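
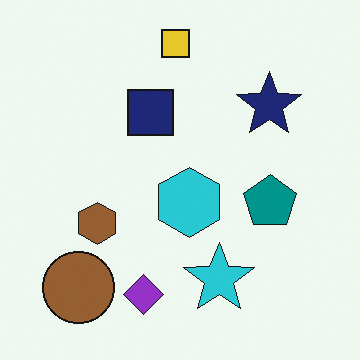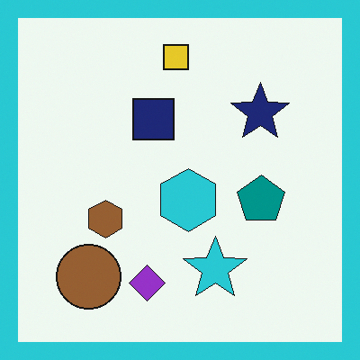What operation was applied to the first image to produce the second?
This is the original image framed with a cyan border.

A solid cyan frame runs around the edge of the second image, with the content slightly shrunk inside it.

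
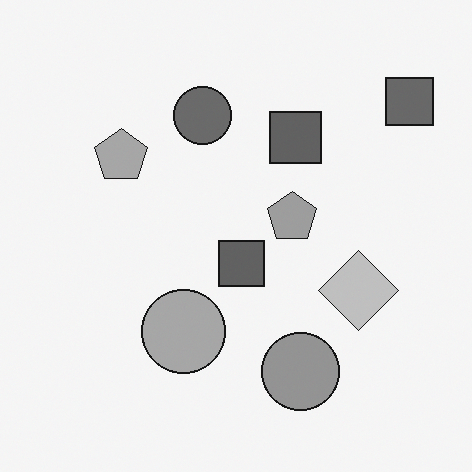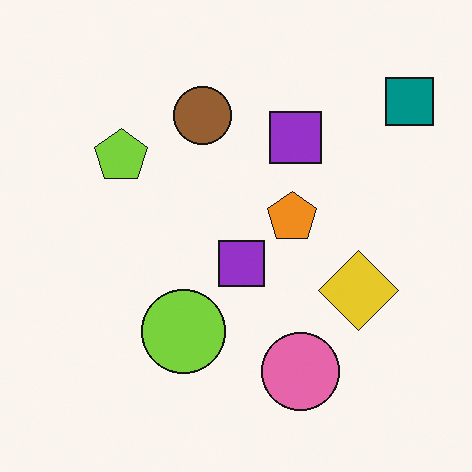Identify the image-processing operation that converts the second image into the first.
The first image is the second converted to grayscale.

All color is removed — every shape is now a shade of grey.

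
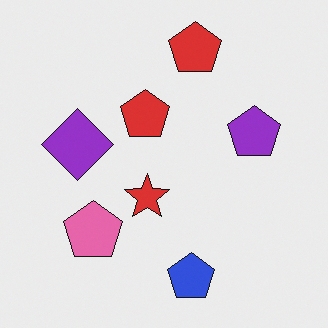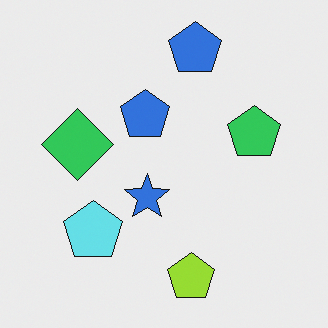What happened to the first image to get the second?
It was hue-shifted through roughly half the color wheel.

Every shape's color has rotated by the same amount around the hue wheel — a uniform hue shift.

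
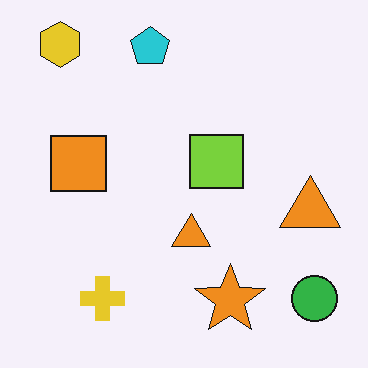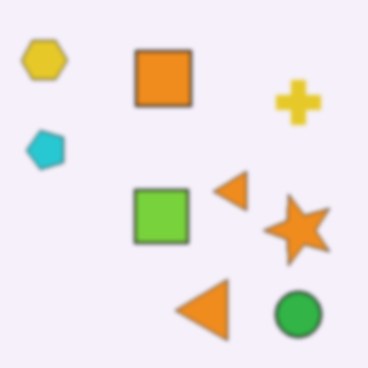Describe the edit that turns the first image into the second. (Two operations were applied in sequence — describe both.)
This is the original image transposed (reflected across the top-left ↔ bottom-right diagonal), then slightly softened.

Shapes have swapped their row and column positions — what was in the top-right is now in the bottom-left — a diagonal reflection. Shape edges and outlines are uniformly softened across the whole image.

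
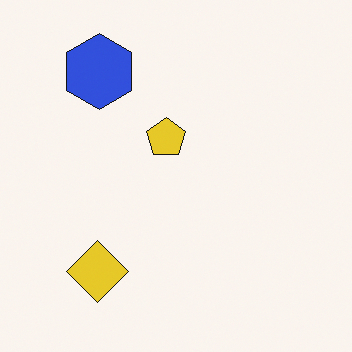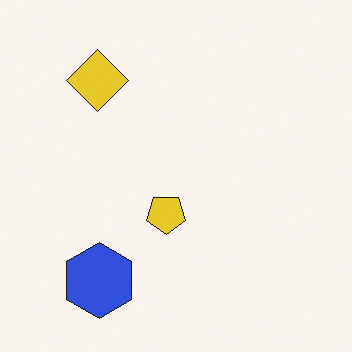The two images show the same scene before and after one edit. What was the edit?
The second image is the first flipped vertically (top ↔ bottom).

The blue hexagon is in the top-left of the first image and the bottom-left of the second — shapes on opposite sides of the horizontal midline have swapped in a mirror flip.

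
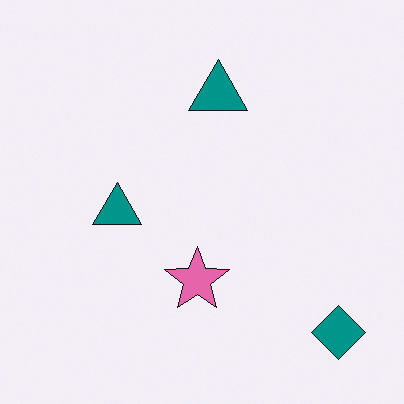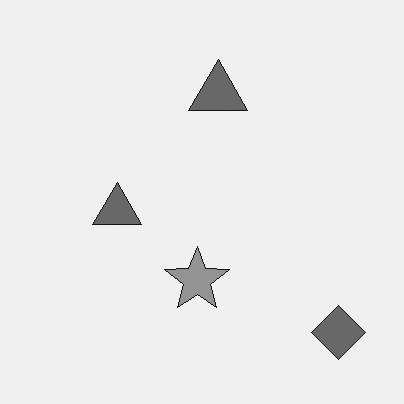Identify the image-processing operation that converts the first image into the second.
It was converted to grayscale.

All color is removed — every shape is now a shade of grey.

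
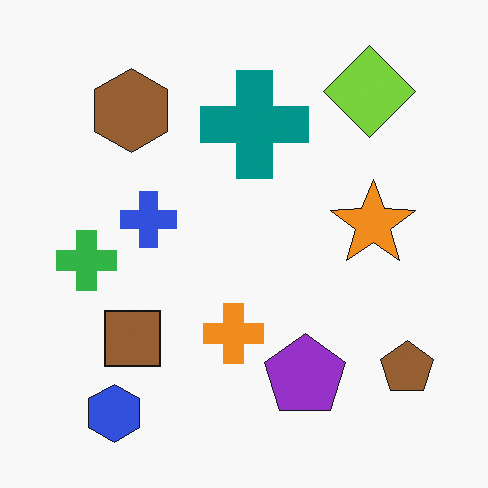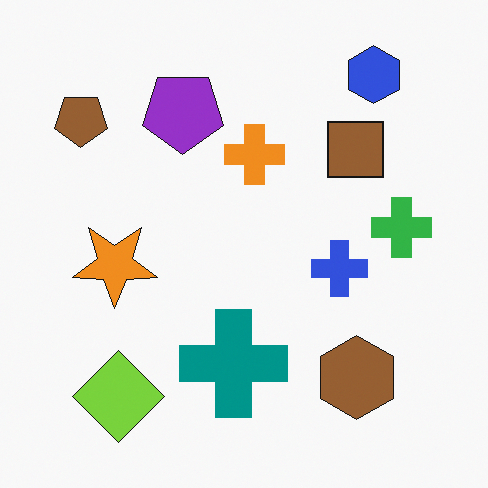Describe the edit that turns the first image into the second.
The image was rotated 180°.

The blue hexagon sits in the bottom-left of the first image and the top-right of the second — consistent with a whole-image 180° rotation.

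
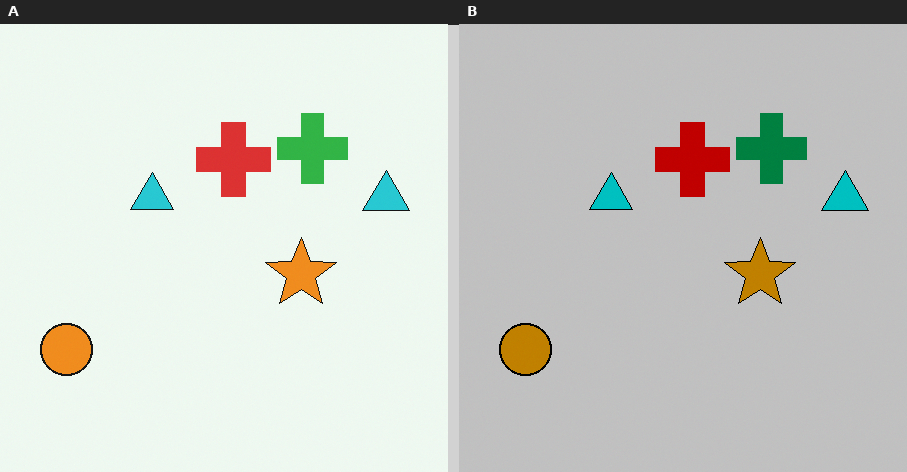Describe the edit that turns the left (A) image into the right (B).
Aggressively posterized.

Each flat color has snapped to a coarser quantized level — most visibly, the near-white background has dropped to a flat grey.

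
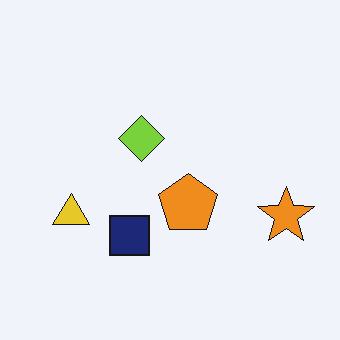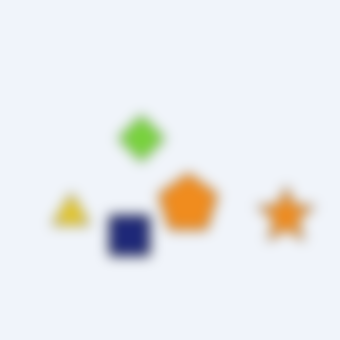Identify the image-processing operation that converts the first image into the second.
The second image is the first strongly gaussian-blurred.

Shape edges and outlines are uniformly softened across the whole image.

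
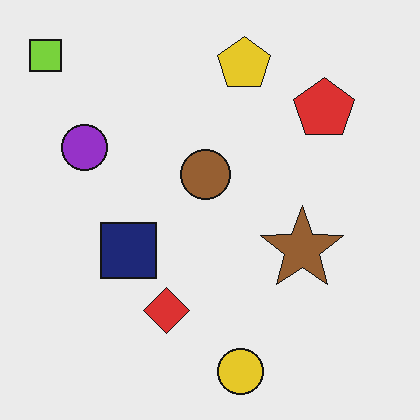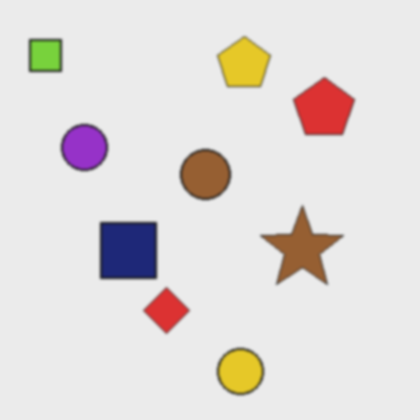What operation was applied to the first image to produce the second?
This is the original image given a subtle gaussian blur.

Shape edges and outlines are uniformly softened across the whole image.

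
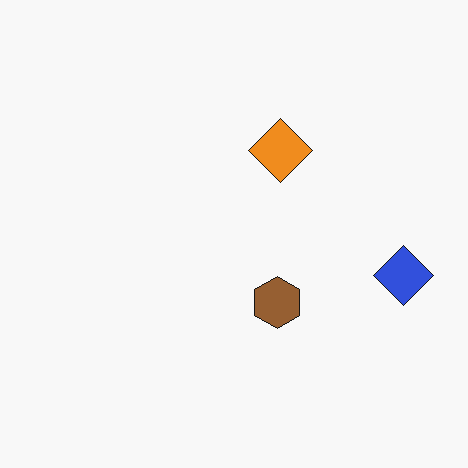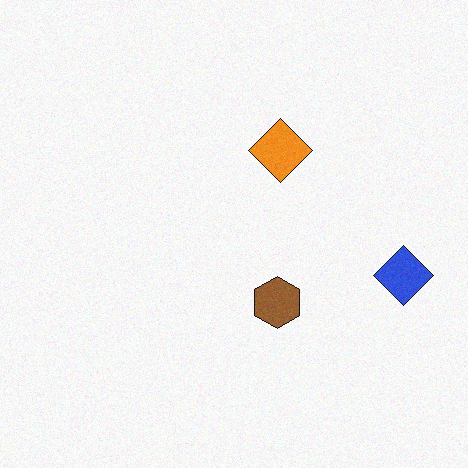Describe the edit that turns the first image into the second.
This is the original image degraded with a light layer of grain.

Random speckle covers the whole image, including the flat background.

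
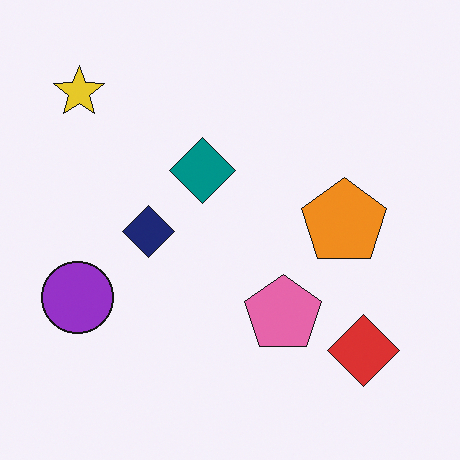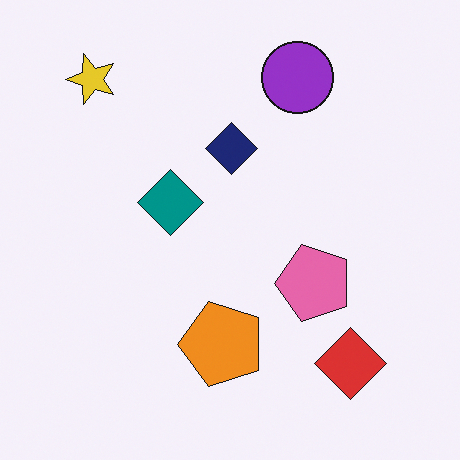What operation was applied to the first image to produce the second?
The second image is the first transposed (reflected across the top-left ↔ bottom-right diagonal).

Shapes have swapped their row and column positions — what was in the top-right is now in the bottom-left — a diagonal reflection.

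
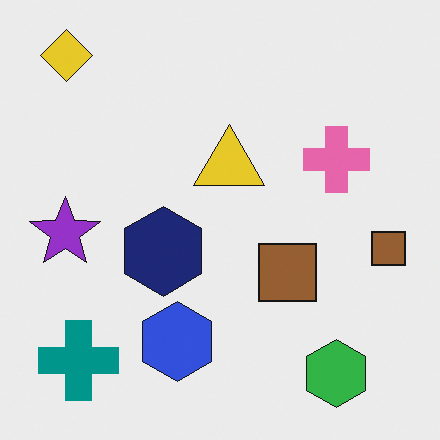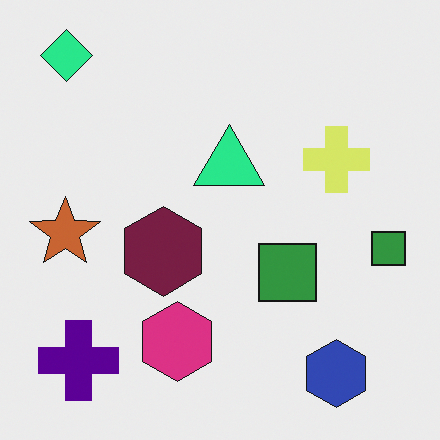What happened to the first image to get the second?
The image was hue-shifted through roughly a third of the color wheel.

Every shape's color has rotated by the same amount around the hue wheel — a uniform hue shift.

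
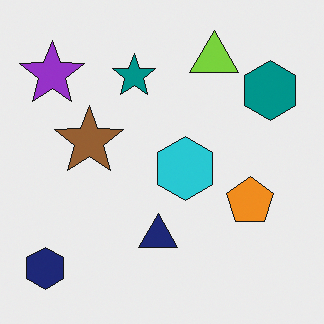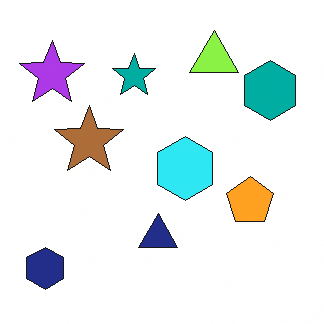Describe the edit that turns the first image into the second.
The second image is the first brightened a little.

Every pixel — background and shapes alike — is uniformly brightened.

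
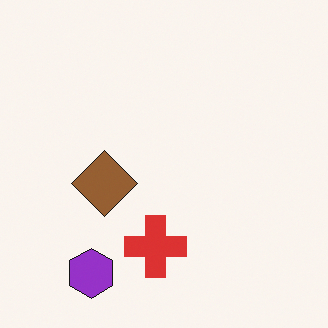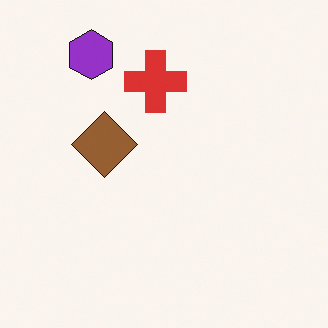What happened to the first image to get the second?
The second image is the first flipped vertically (top ↔ bottom).

The purple hexagon is in the bottom-left of the first image and the top-left of the second — shapes on opposite sides of the horizontal midline have swapped in a mirror flip.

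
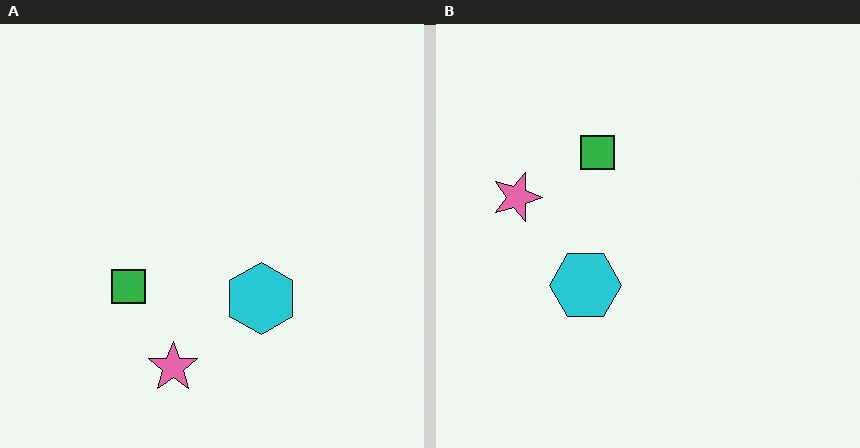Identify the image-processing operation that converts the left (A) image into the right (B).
The image was rotated 90° clockwise.

The pink star sits in the bottom of the left (A) image and the left of the right (B) — consistent with a whole-image 90° clockwise rotation.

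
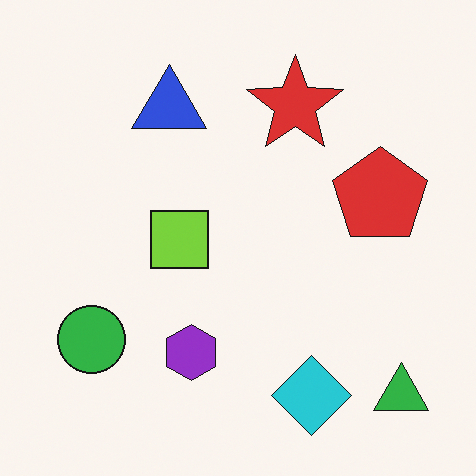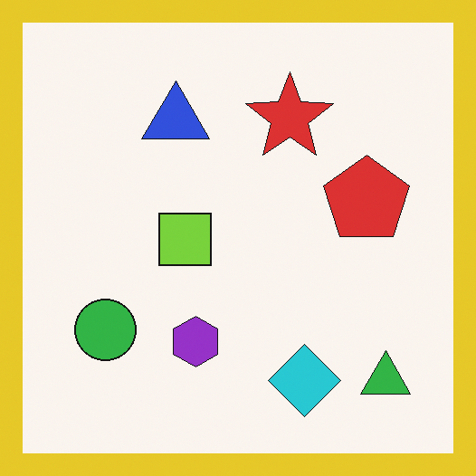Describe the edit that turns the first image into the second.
It was framed with a yellow border.

A solid yellow frame runs around the edge of the second image, with the content slightly shrunk inside it.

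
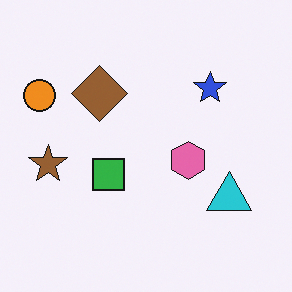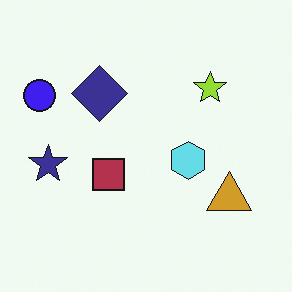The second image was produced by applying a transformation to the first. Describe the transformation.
Hue-shifted by a large amount.

Every shape's color has rotated by the same amount around the hue wheel — a uniform hue shift.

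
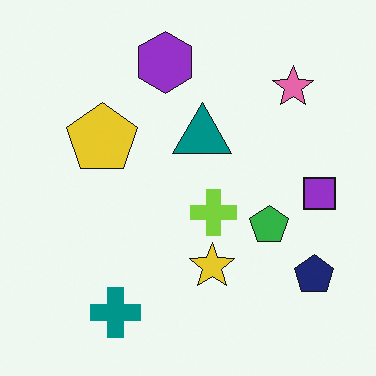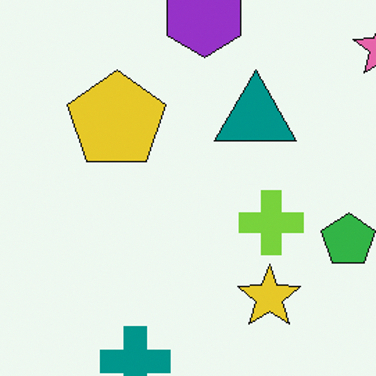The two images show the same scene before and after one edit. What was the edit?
Cropped to a modestly smaller region and rescaled.

The visible shapes are larger and the field of view is narrower; shapes near the original edges may be partly or wholly outside the frame — a crop-and-rescale.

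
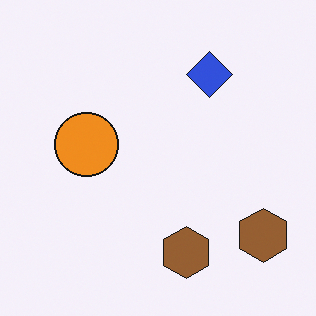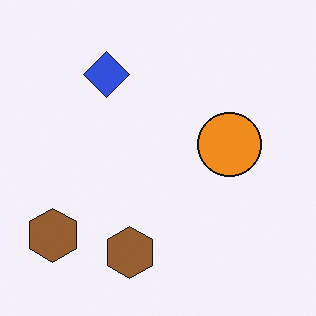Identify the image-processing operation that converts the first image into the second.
The image was flipped horizontally (left ↔ right).

The orange circle is in the left of the first image and the right of the second — shapes on opposite sides of the vertical midline have swapped in a mirror flip.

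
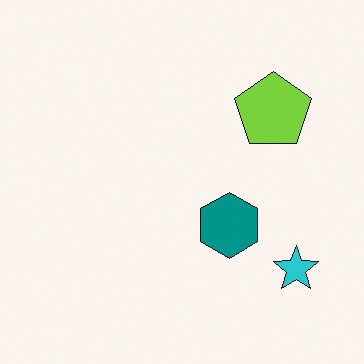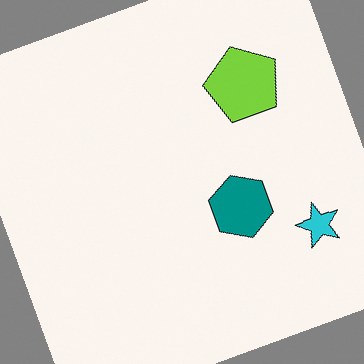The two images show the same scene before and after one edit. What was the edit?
The image was rotated counter-clockwise by a clearly visible amount.

Every shape is tilted by the same angle and the image corners show triangular fill wedges — a whole-image rotation by a non-right angle.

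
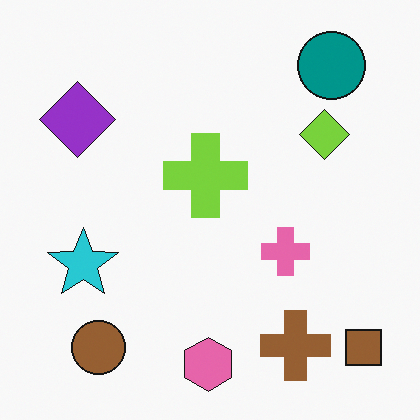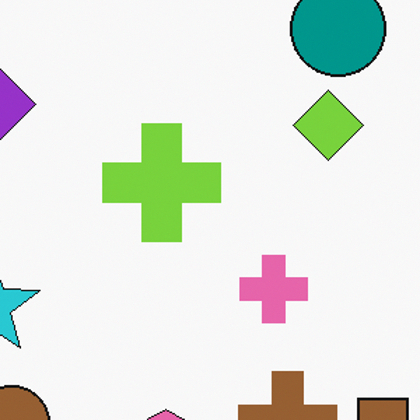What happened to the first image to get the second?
Cropped slightly and scaled back up.

The visible shapes are larger and the field of view is narrower; shapes near the original edges may be partly or wholly outside the frame — a crop-and-rescale.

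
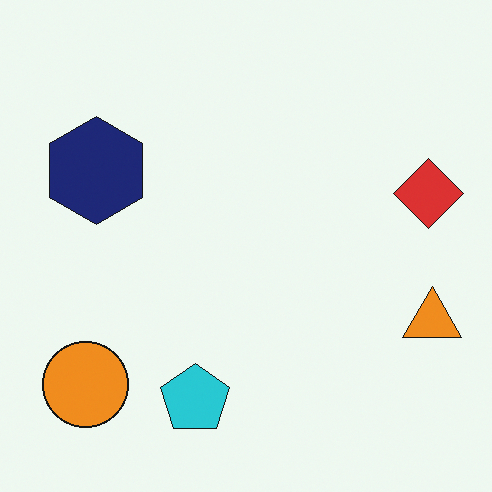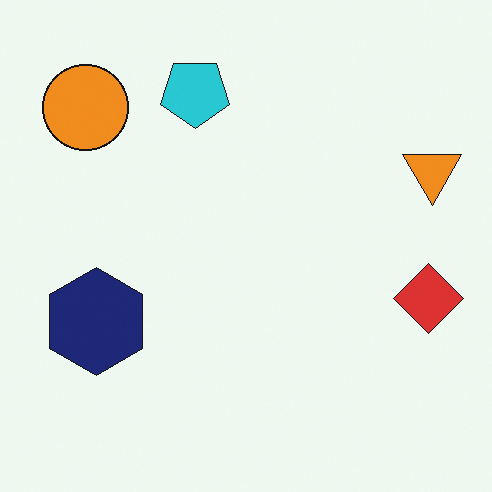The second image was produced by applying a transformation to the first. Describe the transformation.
The second image is the first flipped vertically (top ↔ bottom).

The cyan pentagon is in the bottom of the first image and the top of the second — shapes on opposite sides of the horizontal midline have swapped in a mirror flip.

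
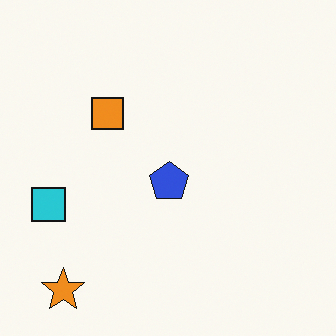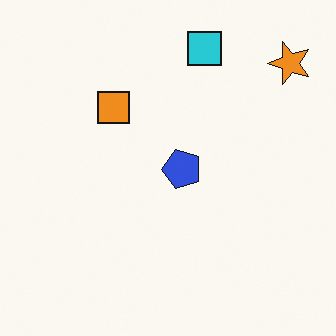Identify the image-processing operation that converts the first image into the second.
The transformation is: transposed (reflected across the top-left ↔ bottom-right diagonal).

Shapes have swapped their row and column positions — what was in the top-right is now in the bottom-left — a diagonal reflection.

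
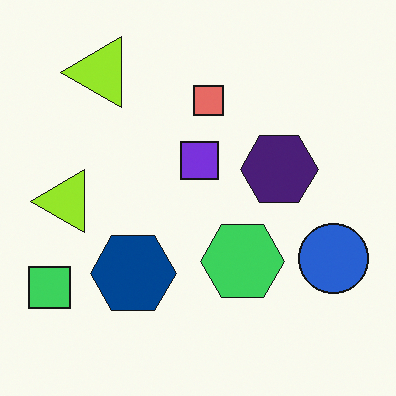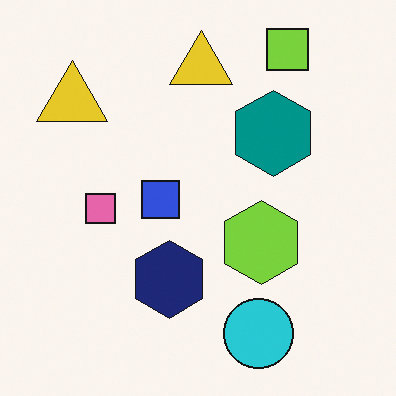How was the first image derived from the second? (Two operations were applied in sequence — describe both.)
Hue-shifted slightly, then transposed (reflected across the top-left ↔ bottom-right diagonal).

Every shape's color has rotated by the same amount around the hue wheel — a uniform hue shift. Shapes have swapped their row and column positions — what was in the top-right is now in the bottom-left — a diagonal reflection.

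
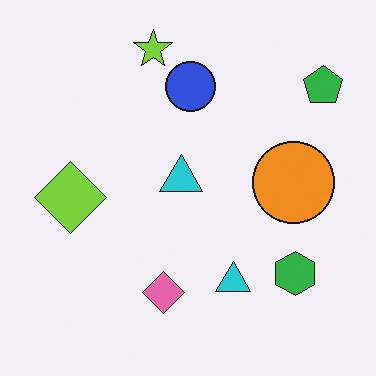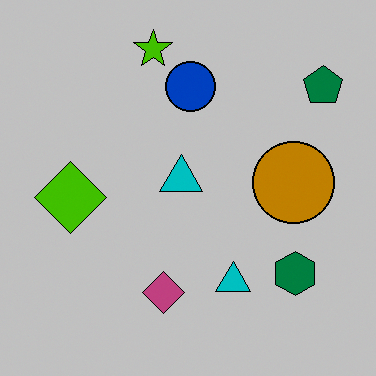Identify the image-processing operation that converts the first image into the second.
The image was heavily posterized to just a handful of flat colors.

Each flat color has snapped to a coarser quantized level — most visibly, the near-white background has dropped to a flat grey.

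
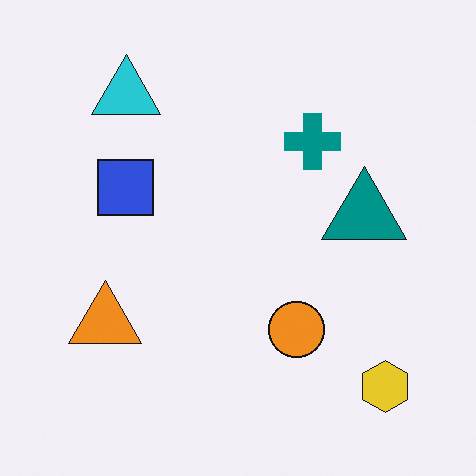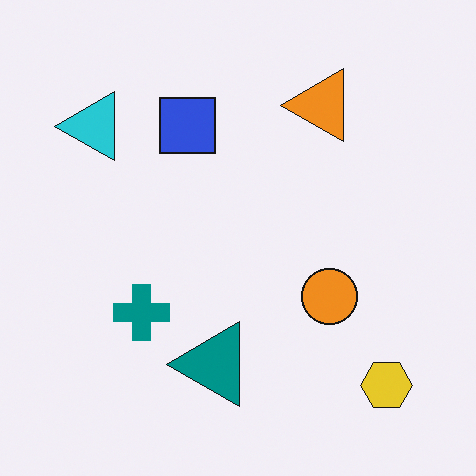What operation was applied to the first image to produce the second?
Transposed (reflected across the top-left ↔ bottom-right diagonal).

Shapes have swapped their row and column positions — what was in the top-right is now in the bottom-left — a diagonal reflection.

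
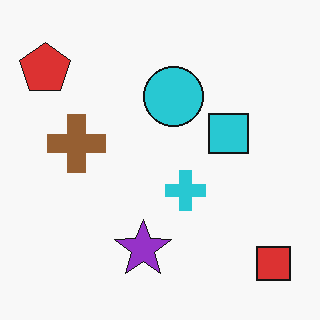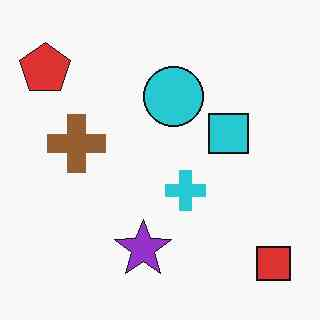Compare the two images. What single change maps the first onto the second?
The transformation is: JPEG-compressed with visible artifacts.

Blocky 8×8 compression artifacts appear around shape edges and the flat background shows ringing — characteristic JPEG degradation.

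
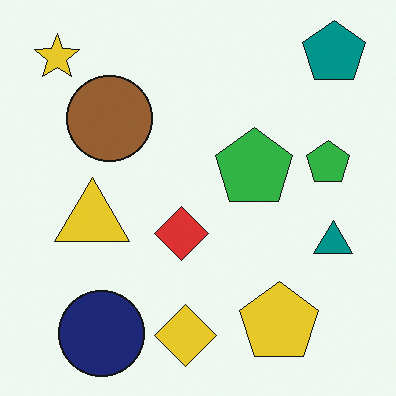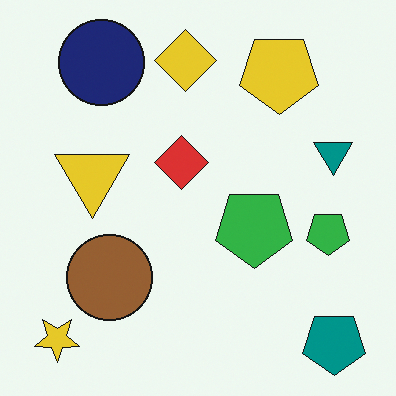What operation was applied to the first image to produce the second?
The second image is the first flipped vertically (top ↔ bottom).

The teal pentagon is in the top-right of the first image and the bottom-right of the second — shapes on opposite sides of the horizontal midline have swapped in a mirror flip.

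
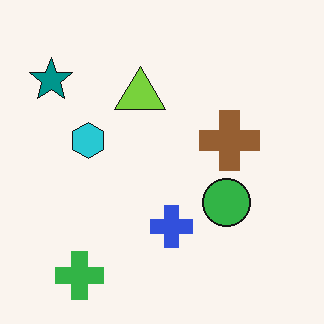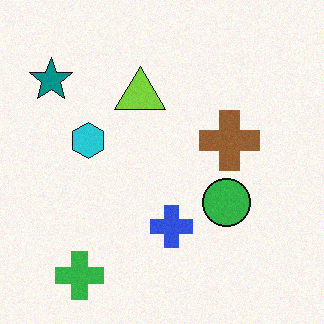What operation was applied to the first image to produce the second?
Degraded with a light layer of grain.

Random speckle covers the whole image, including the flat background.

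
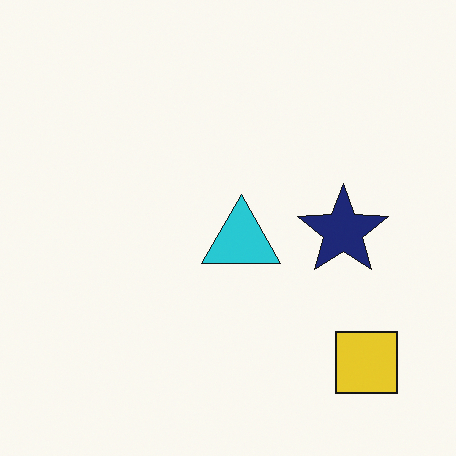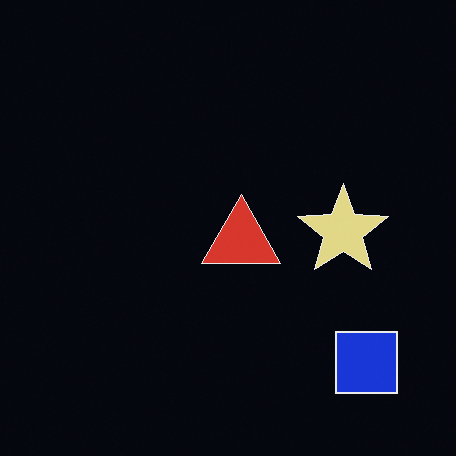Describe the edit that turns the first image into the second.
The transformation is: color-inverted (negative).

The light background has become dark and every shape's color is its complement — a photographic negative.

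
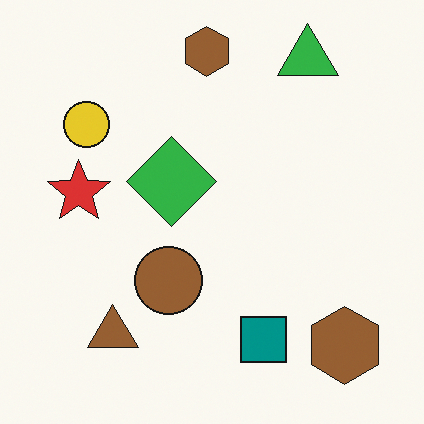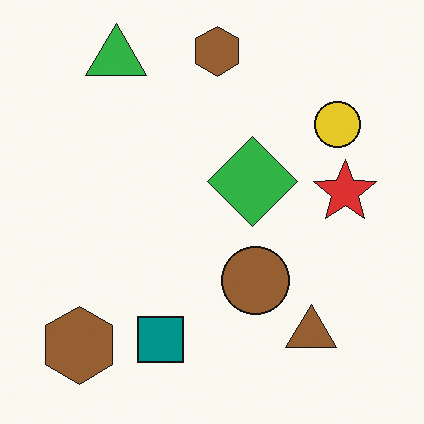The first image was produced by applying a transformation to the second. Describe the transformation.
The image was flipped horizontally (left ↔ right).

The red star is in the right of the second image and the left of the first — shapes on opposite sides of the vertical midline have swapped in a mirror flip.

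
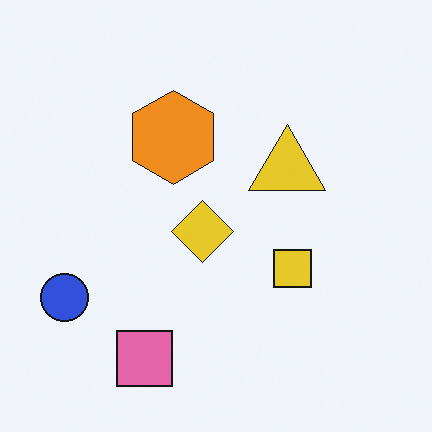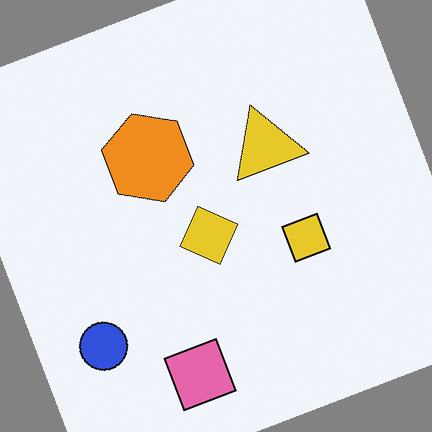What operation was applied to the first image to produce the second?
This is the original image rotated counter-clockwise by a moderate amount.

Every shape is tilted by the same angle and the image corners show triangular fill wedges — a whole-image rotation by a non-right angle.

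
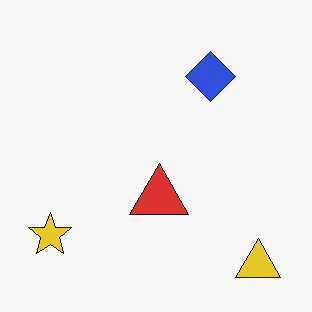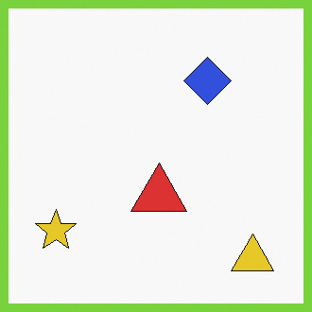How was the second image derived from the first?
The second image is the first framed with a lime border.

A solid lime frame runs around the edge of the second image, with the content slightly shrunk inside it.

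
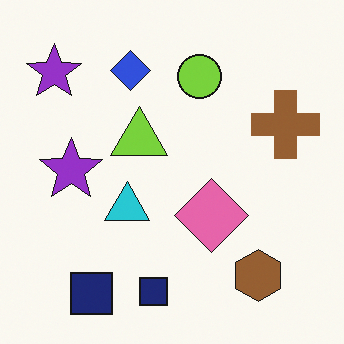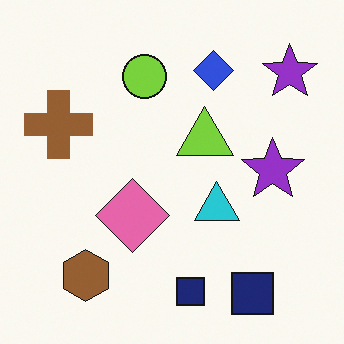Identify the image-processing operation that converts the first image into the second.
It was flipped horizontally (left ↔ right).

The brown cross is in the right of the first image and the left of the second — shapes on opposite sides of the vertical midline have swapped in a mirror flip.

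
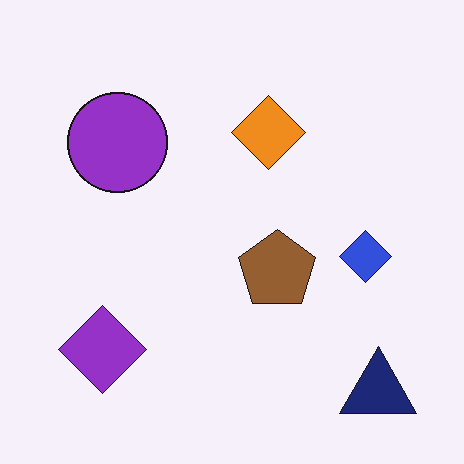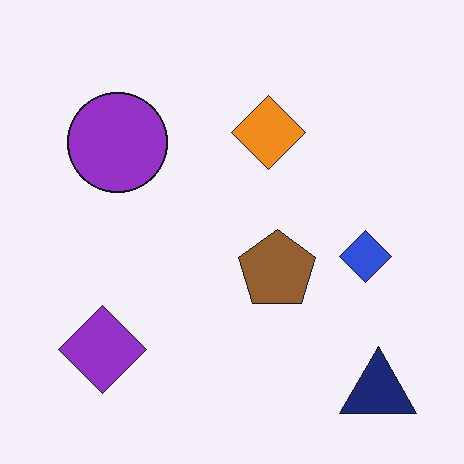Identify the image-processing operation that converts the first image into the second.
It was JPEG-compressed with visible artifacts.

Blocky 8×8 compression artifacts appear around shape edges and the flat background shows ringing — characteristic JPEG degradation.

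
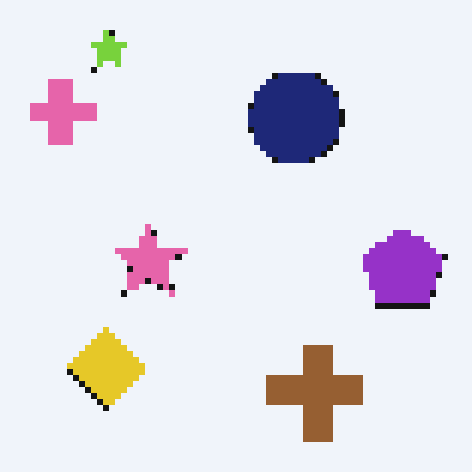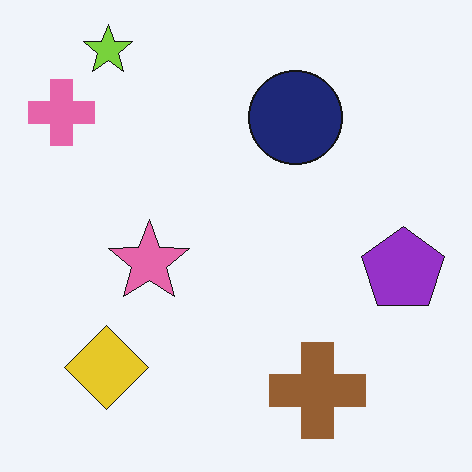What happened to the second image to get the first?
Pixelated into visible square blocks.

Shapes are reduced to large square blocks; fine edges and outlines are lost — a downscale-then-upscale (mosaic) effect.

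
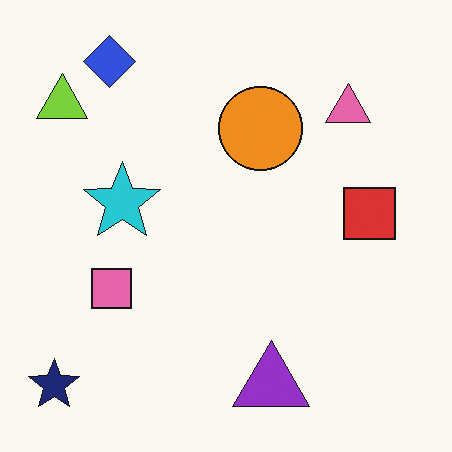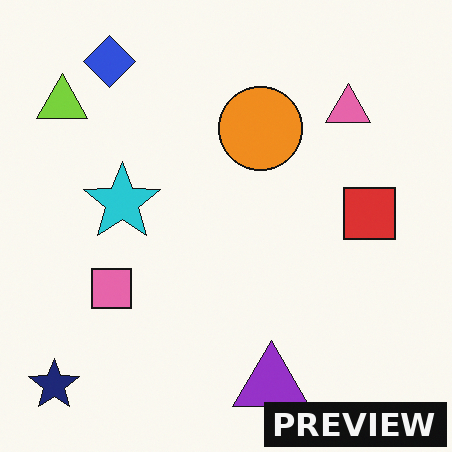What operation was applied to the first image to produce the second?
It was watermarked with the text "PREVIEW" in the lower-right corner.

A dark label reading "PREVIEW" appears in the lower-right corner.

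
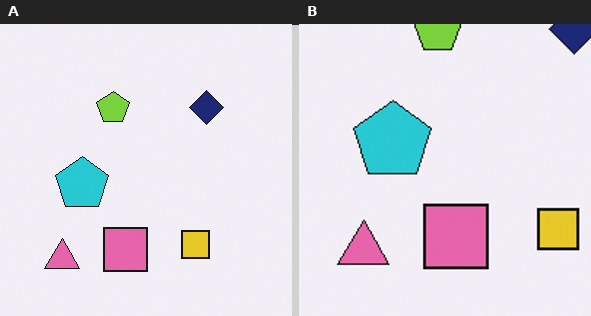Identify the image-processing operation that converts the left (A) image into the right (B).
This is the original image cropped slightly and scaled back up.

The visible shapes are larger and the field of view is narrower; shapes near the original edges may be partly or wholly outside the frame — a crop-and-rescale.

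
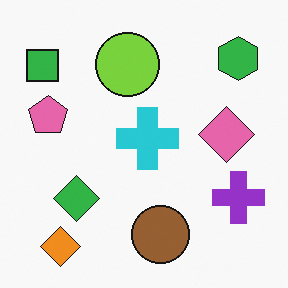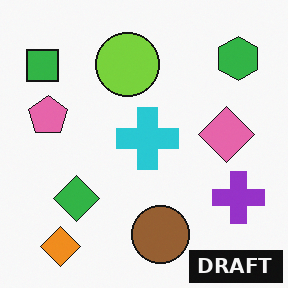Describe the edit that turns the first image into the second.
Watermarked with the text "DRAFT" in the lower-right corner.

A dark label reading "DRAFT" appears in the lower-right corner.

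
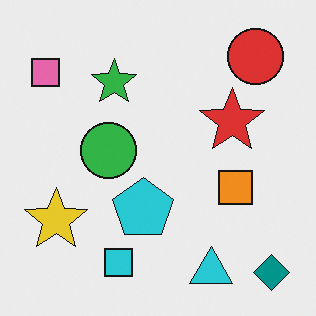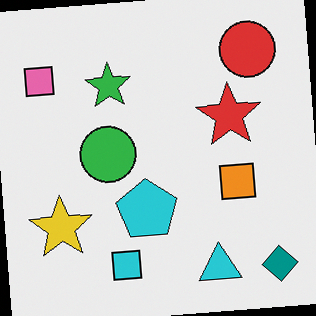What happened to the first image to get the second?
This is the original image rotated counter-clockwise by a few degrees.

Every shape is tilted by the same angle and the image corners show triangular fill wedges — a whole-image rotation by a non-right angle.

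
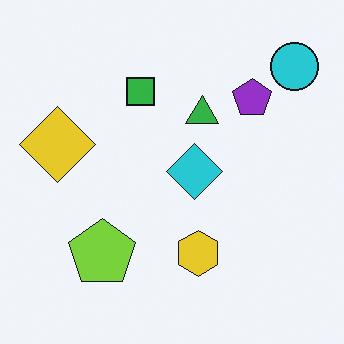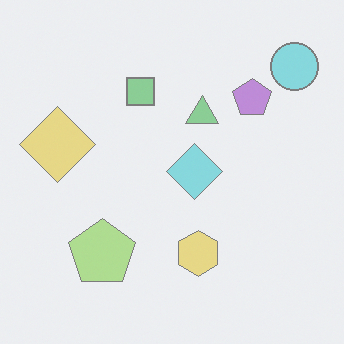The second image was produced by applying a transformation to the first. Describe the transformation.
It was washed out (contrast reduced).

Tones are pushed toward mid-grey across the whole image — a global contrast change.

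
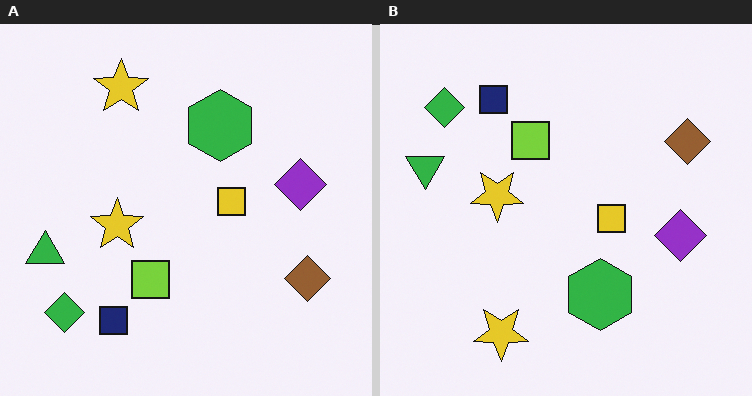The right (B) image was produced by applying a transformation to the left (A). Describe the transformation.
The image was flipped vertically (top ↔ bottom).

The navy square is in the bottom-left of the left (A) image and the top-left of the right (B) — shapes on opposite sides of the horizontal midline have swapped in a mirror flip.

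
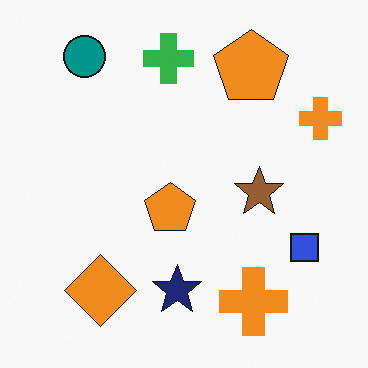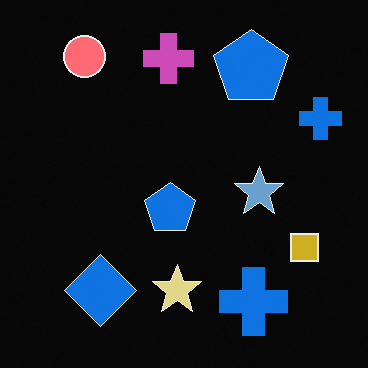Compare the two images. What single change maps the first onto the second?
The image was color-inverted (negative).

The light background has become dark and every shape's color is its complement — a photographic negative.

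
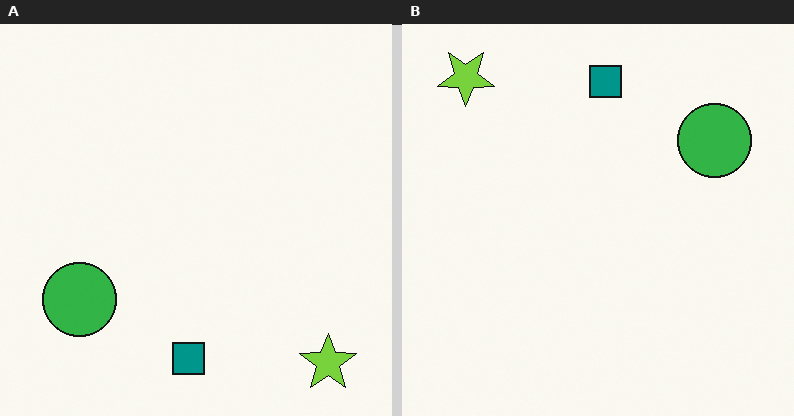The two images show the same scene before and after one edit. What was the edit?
The right (B) image is the left (A) rotated 180°.

The lime star sits in the bottom-right of the left (A) image and the top-left of the right (B) — consistent with a whole-image 180° rotation.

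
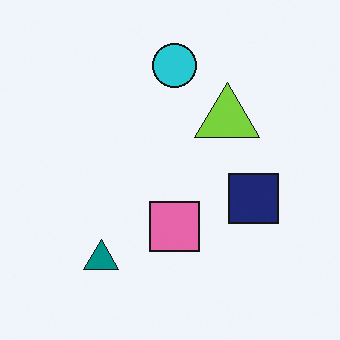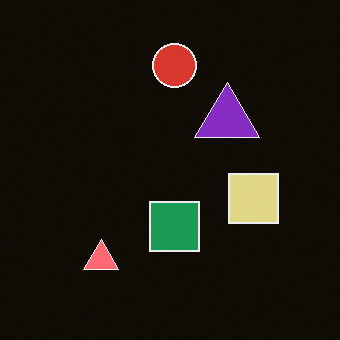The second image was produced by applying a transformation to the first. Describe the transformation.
The transformation is: color-inverted (negative).

The light background has become dark and every shape's color is its complement — a photographic negative.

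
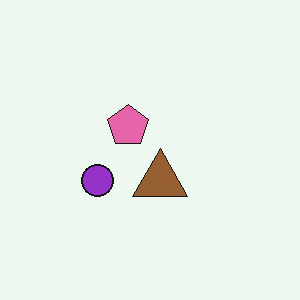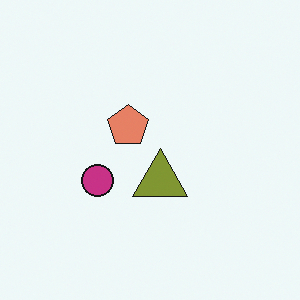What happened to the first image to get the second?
The transformation is: hue-shifted slightly.

Every shape's color has rotated by the same amount around the hue wheel — a uniform hue shift.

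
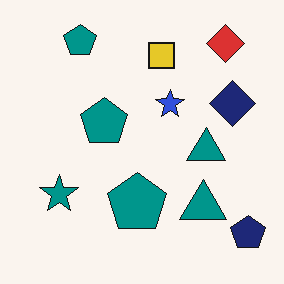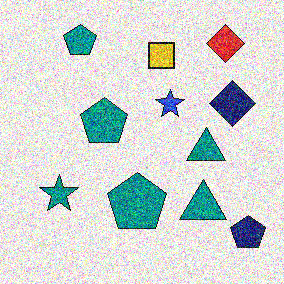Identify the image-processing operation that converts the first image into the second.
Degraded with heavy additive noise.

Random speckle covers the whole image, including the flat background.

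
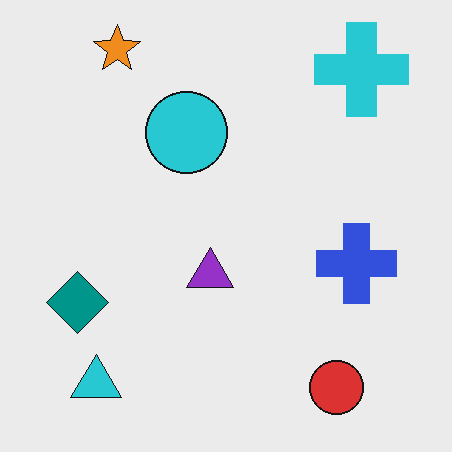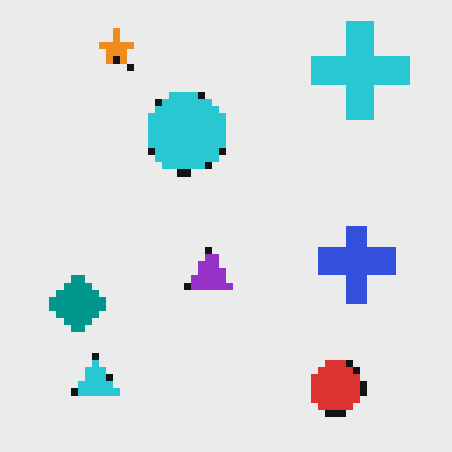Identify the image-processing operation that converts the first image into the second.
It was pixelated into visible square blocks.

Shapes are reduced to large square blocks; fine edges and outlines are lost — a downscale-then-upscale (mosaic) effect.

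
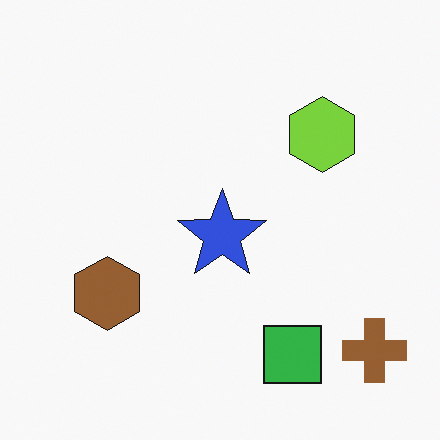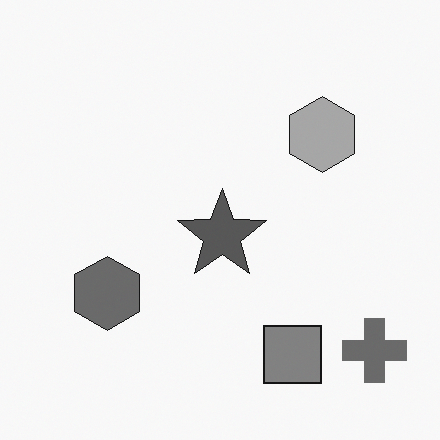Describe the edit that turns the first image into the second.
The second image is the first converted to grayscale.

All color is removed — every shape is now a shade of grey.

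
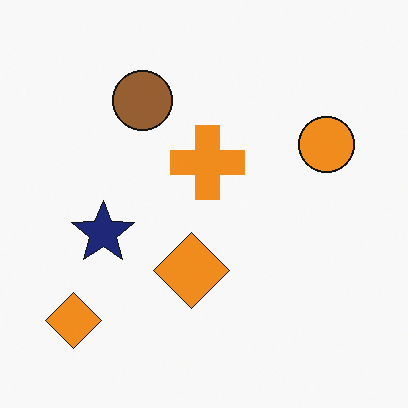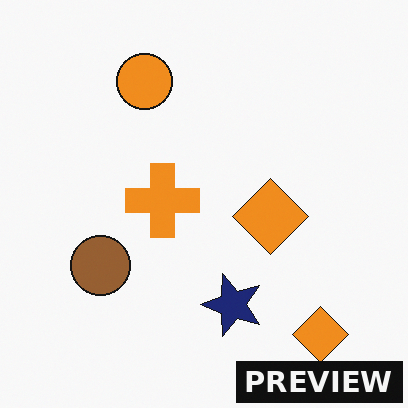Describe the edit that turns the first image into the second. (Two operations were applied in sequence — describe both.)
Rotated 90° counter-clockwise, then watermarked with the text "PREVIEW" in the lower-right corner.

The orange circle sits in the right of the first image and the top of the second — consistent with a whole-image 90° counter-clockwise rotation. A dark label reading "PREVIEW" appears in the lower-right corner.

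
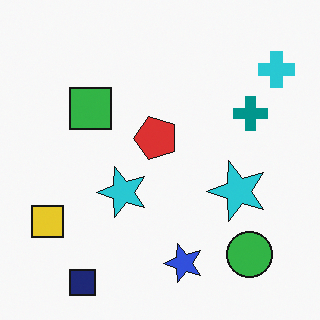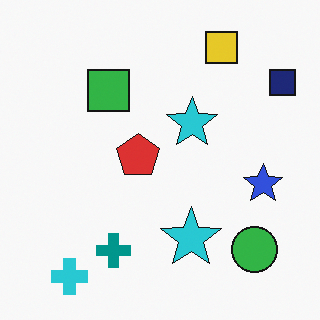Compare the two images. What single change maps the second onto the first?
Transposed (reflected across the top-left ↔ bottom-right diagonal).

Shapes have swapped their row and column positions — what was in the top-right is now in the bottom-left — a diagonal reflection.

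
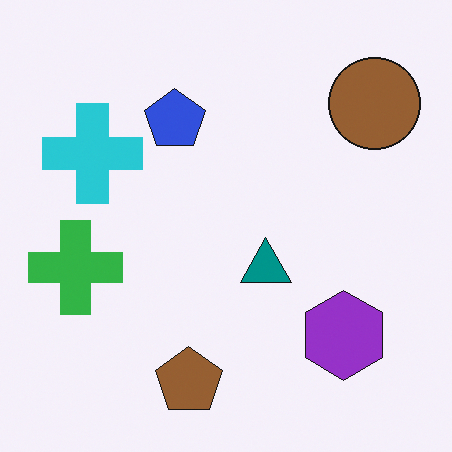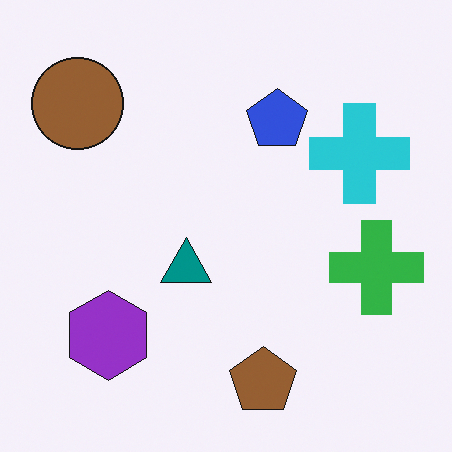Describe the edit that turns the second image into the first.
Flipped horizontally (left ↔ right).

The green cross is in the right of the second image and the left of the first — shapes on opposite sides of the vertical midline have swapped in a mirror flip.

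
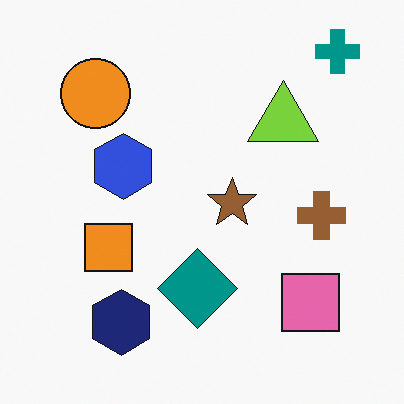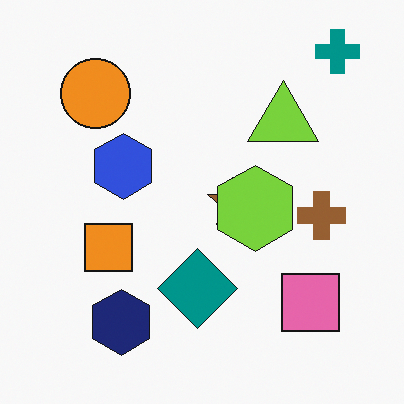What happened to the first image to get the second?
This is the original image overlaid with an additional lime hexagon.

A lime hexagon appears in the second image that is absent from the first.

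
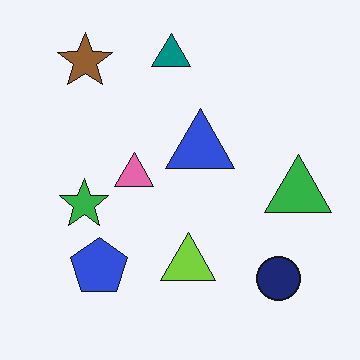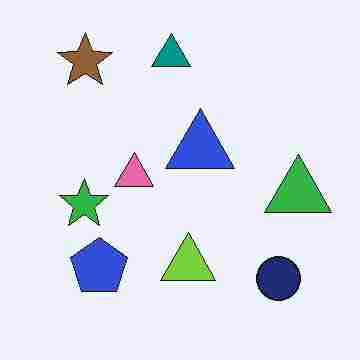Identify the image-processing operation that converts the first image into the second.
It was heavily JPEG-compressed with obvious blocking artifacts.

Blocky 8×8 compression artifacts appear around shape edges and the flat background shows ringing — characteristic JPEG degradation.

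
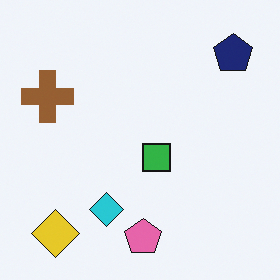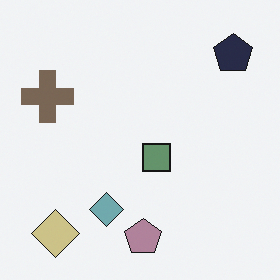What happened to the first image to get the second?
Made much more muted (saturation change).

All colors are more muted and greyish — a global saturation change.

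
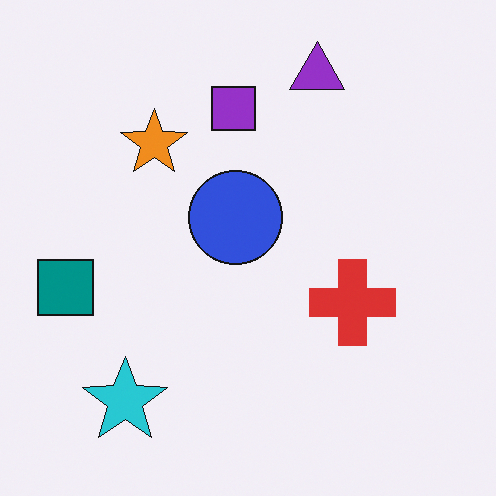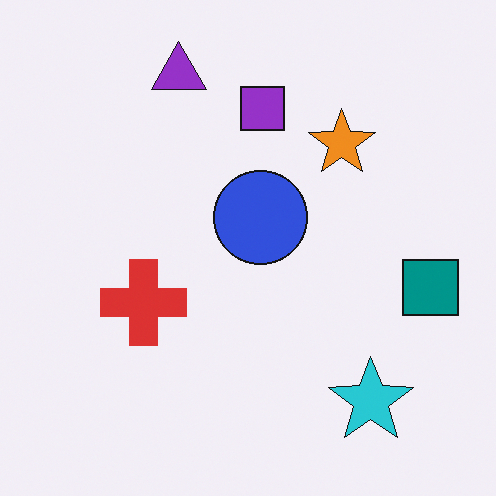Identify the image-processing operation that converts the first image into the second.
The transformation is: flipped horizontally (left ↔ right).

The teal square is in the left of the first image and the right of the second — shapes on opposite sides of the vertical midline have swapped in a mirror flip.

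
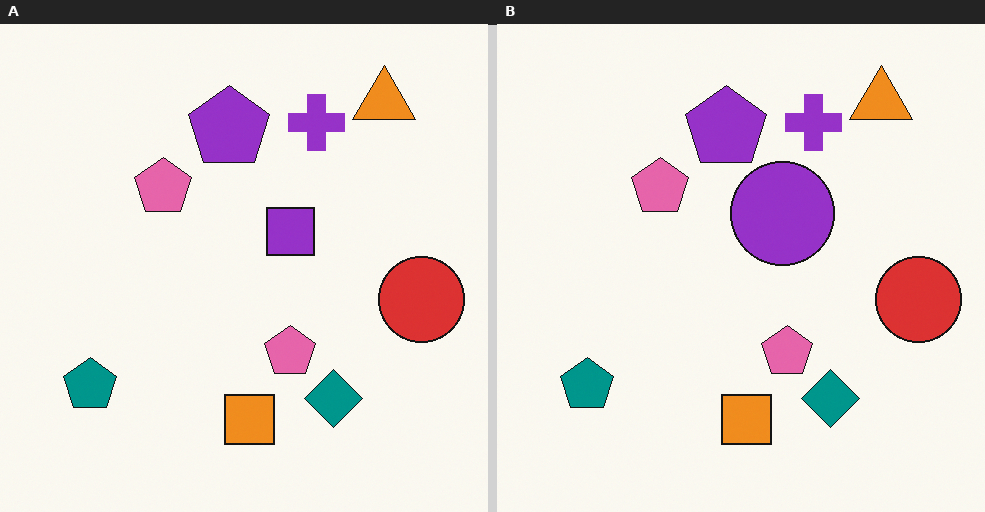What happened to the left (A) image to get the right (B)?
This is the original image overlaid with an additional purple circle.

A purple circle appears in the right (B) image that is absent from the left (A).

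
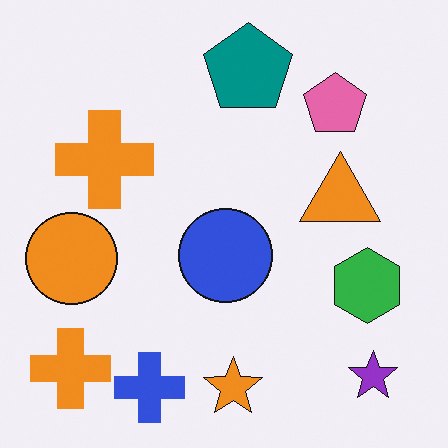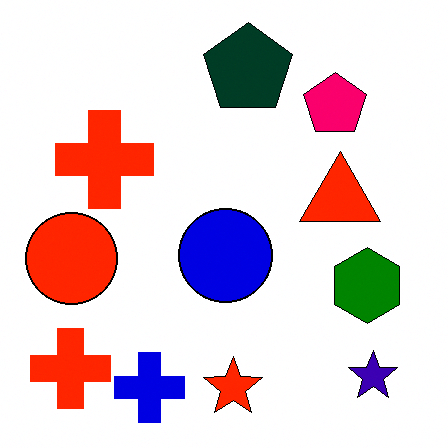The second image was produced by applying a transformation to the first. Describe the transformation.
This is the original image given much higher contrast.

Tones are pushed away from mid-grey across the whole image — a global contrast change.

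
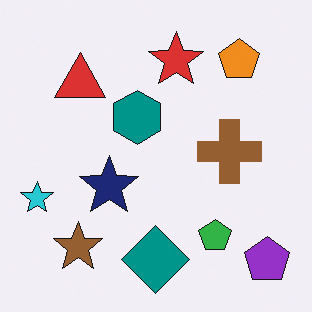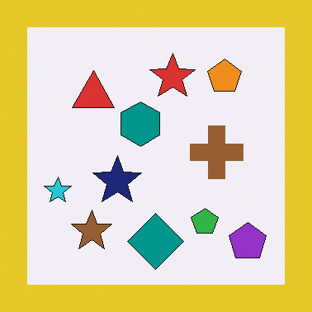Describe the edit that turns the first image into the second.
Framed with a yellow border.

A solid yellow frame runs around the edge of the second image, with the content slightly shrunk inside it.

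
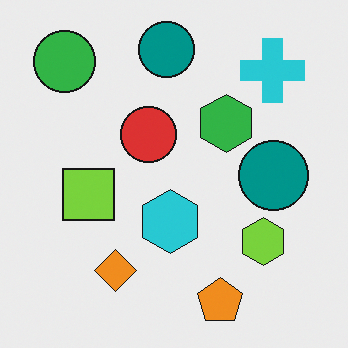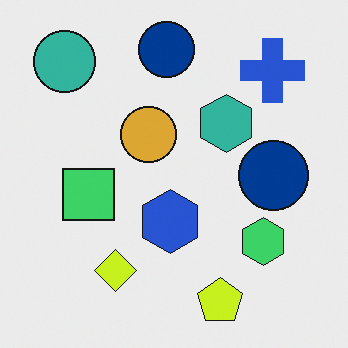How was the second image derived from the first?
This is the original image hue-shifted slightly.

Every shape's color has rotated by the same amount around the hue wheel — a uniform hue shift.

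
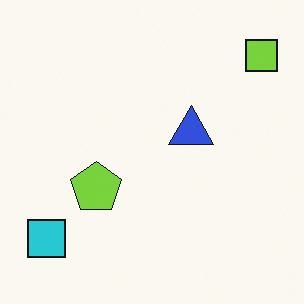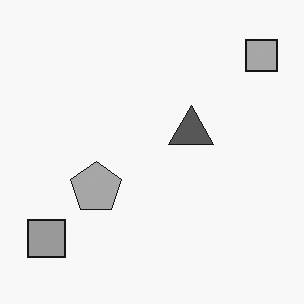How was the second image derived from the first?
It was converted to grayscale.

All color is removed — every shape is now a shade of grey.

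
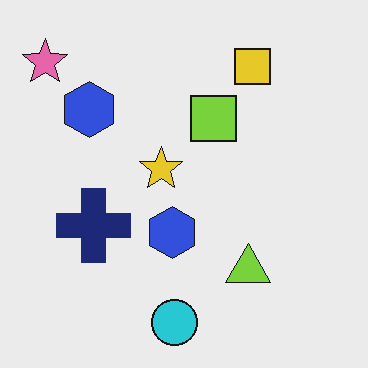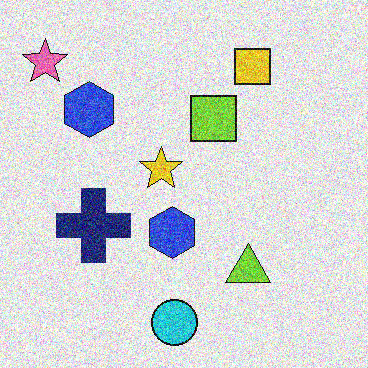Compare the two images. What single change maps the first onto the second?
The image was degraded with heavy additive noise.

Random speckle covers the whole image, including the flat background.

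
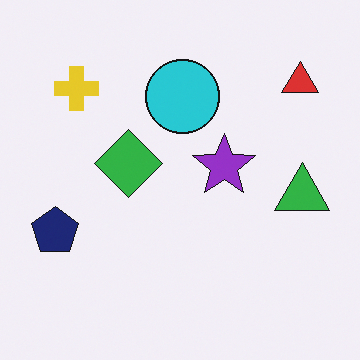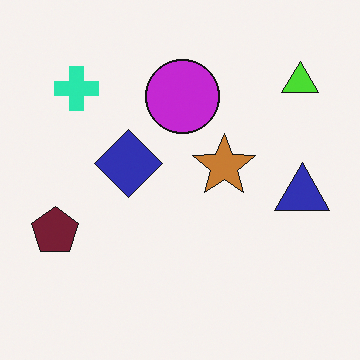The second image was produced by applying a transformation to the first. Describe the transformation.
The transformation is: hue-shifted by a moderate amount.

Every shape's color has rotated by the same amount around the hue wheel — a uniform hue shift.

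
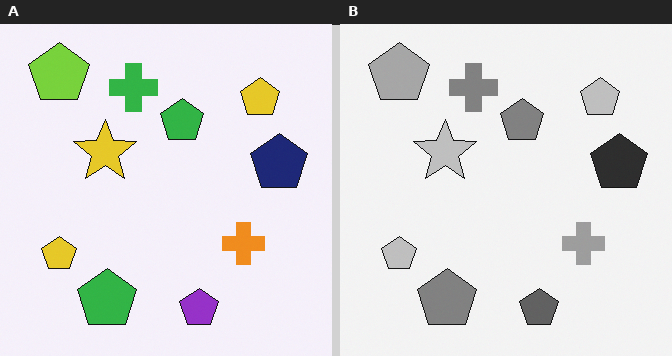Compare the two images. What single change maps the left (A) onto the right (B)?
Converted to grayscale.

All color is removed — every shape is now a shade of grey.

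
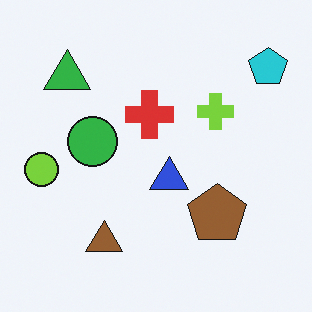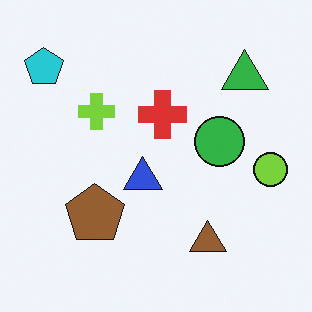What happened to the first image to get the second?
The second image is the first flipped horizontally (left ↔ right).

The lime circle is in the left of the first image and the right of the second — shapes on opposite sides of the vertical midline have swapped in a mirror flip.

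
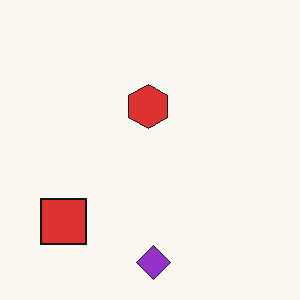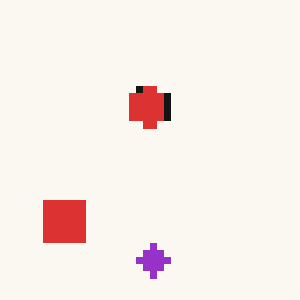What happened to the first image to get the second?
The second image is the first moderately pixelated.

Shapes are reduced to large square blocks; fine edges and outlines are lost — a downscale-then-upscale (mosaic) effect.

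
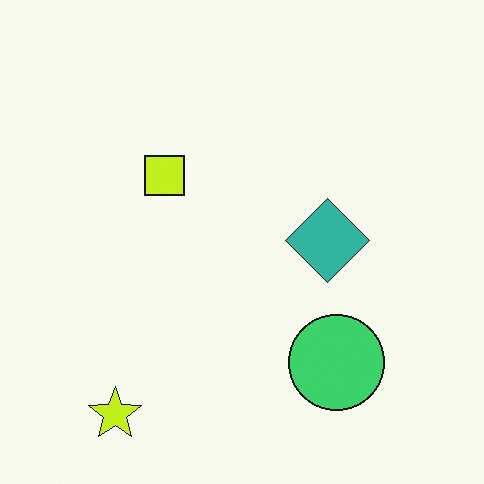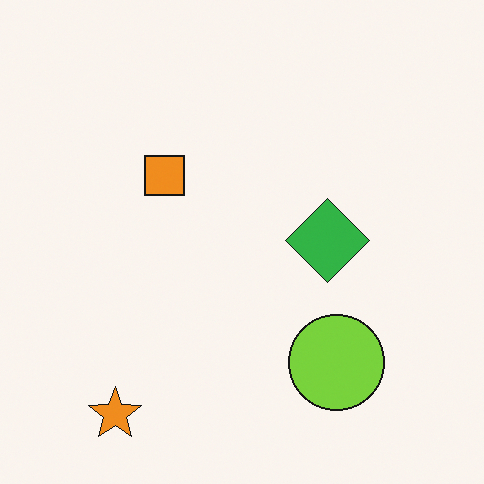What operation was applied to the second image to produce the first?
The image was hue-shifted by a small amount.

Every shape's color has rotated by the same amount around the hue wheel — a uniform hue shift.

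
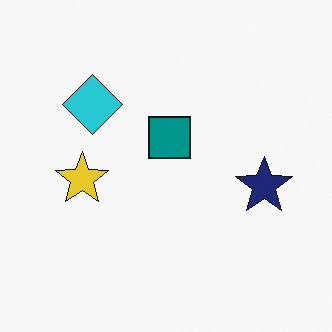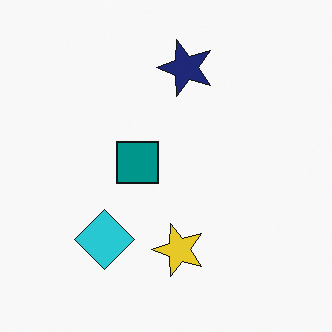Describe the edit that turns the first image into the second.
It was rotated 90° counter-clockwise.

The navy star sits in the right of the first image and the top of the second — consistent with a whole-image 90° counter-clockwise rotation.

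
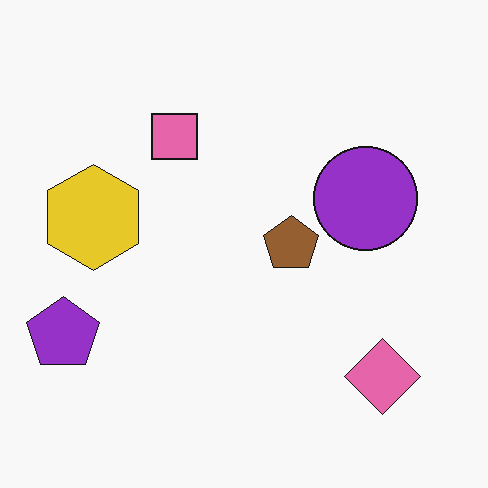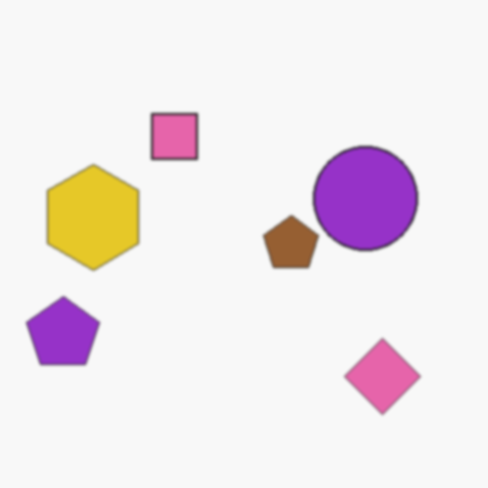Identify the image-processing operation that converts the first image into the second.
This is the original image slightly softened.

Shape edges and outlines are uniformly softened across the whole image.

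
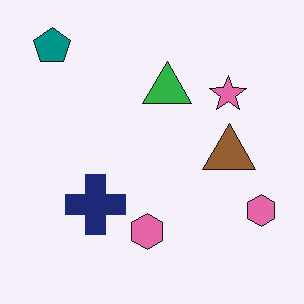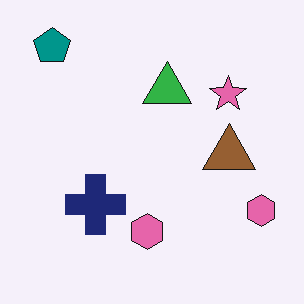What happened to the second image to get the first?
The first image is the second given moderate JPEG compression.

Blocky 8×8 compression artifacts appear around shape edges and the flat background shows ringing — characteristic JPEG degradation.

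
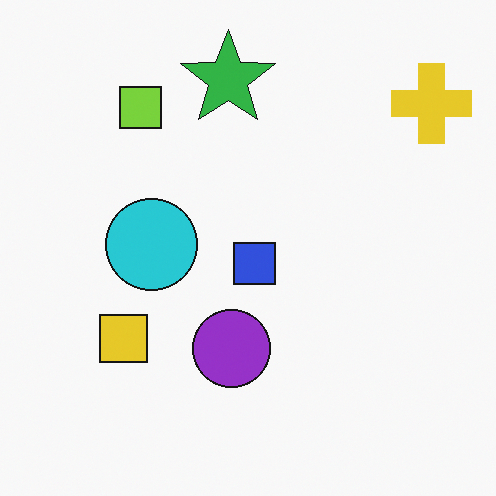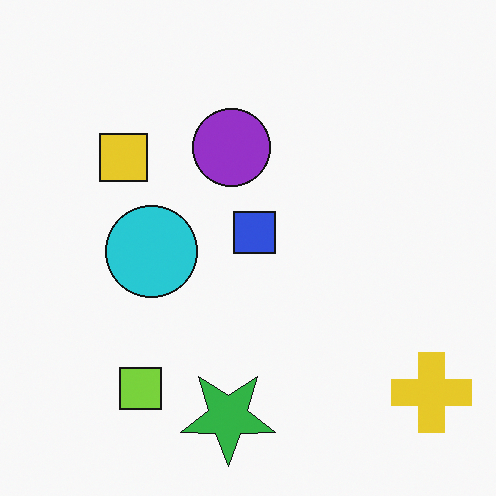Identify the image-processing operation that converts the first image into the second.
The second image is the first flipped vertically (top ↔ bottom).

The green star is in the top of the first image and the bottom of the second — shapes on opposite sides of the horizontal midline have swapped in a mirror flip.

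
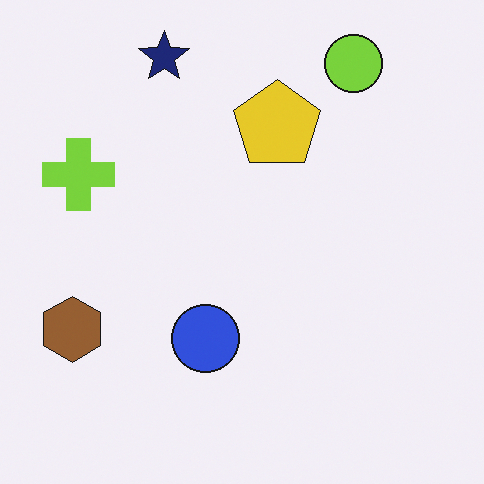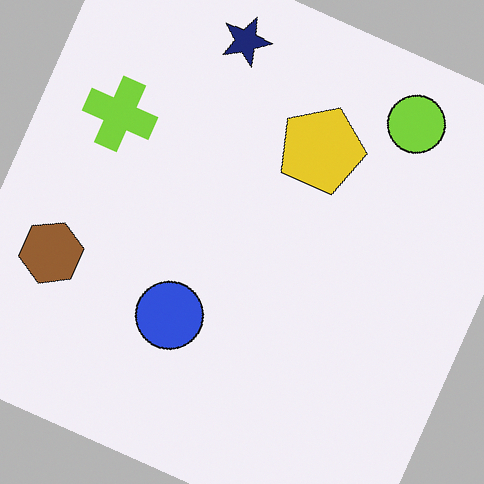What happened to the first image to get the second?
This is the original image rotated clockwise by a clearly visible amount.

Every shape is tilted by the same angle and the image corners show triangular fill wedges — a whole-image rotation by a non-right angle.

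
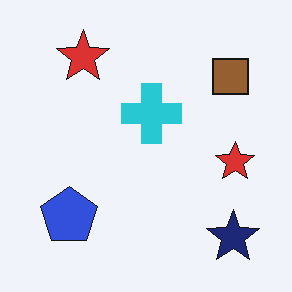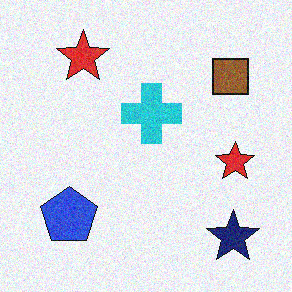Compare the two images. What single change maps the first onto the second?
This is the original image degraded with visible gaussian noise.

Random speckle covers the whole image, including the flat background.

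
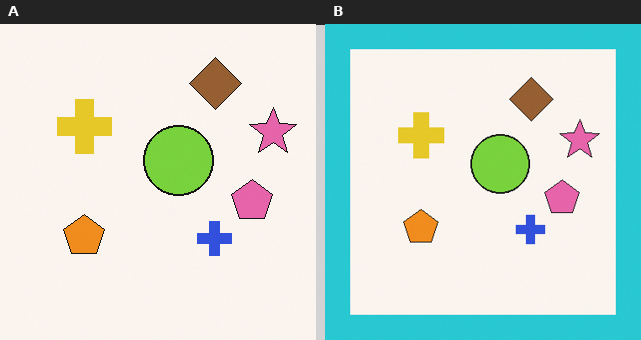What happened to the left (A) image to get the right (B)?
It was framed with a cyan border.

A solid cyan frame runs around the edge of the right (B) image, with the content slightly shrunk inside it.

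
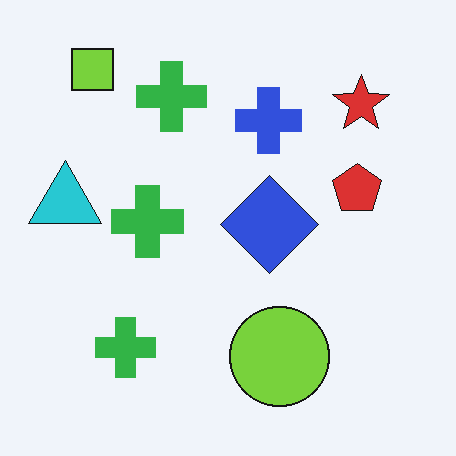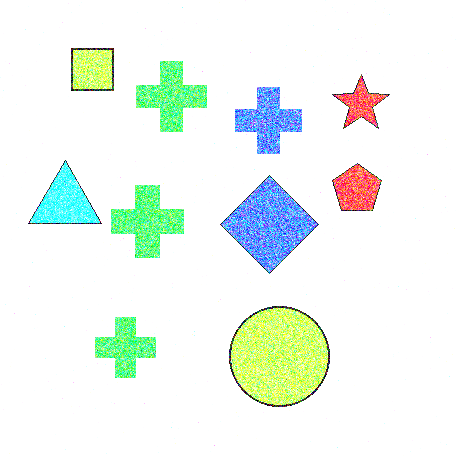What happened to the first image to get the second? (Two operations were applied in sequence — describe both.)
It was degraded with strong gaussian noise, then noticeably brightened.

Random speckle covers the whole image, including the flat background. Every pixel — background and shapes alike — is uniformly brightened.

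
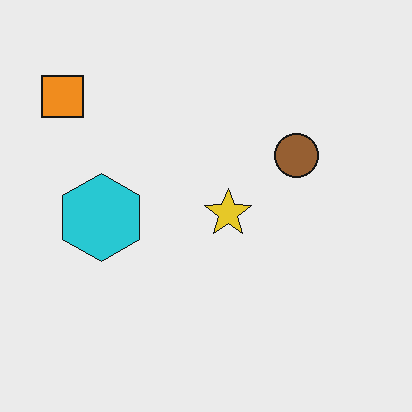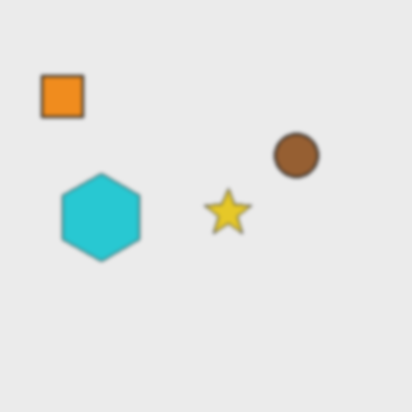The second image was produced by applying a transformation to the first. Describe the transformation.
This is the original image given a subtle gaussian blur.

Shape edges and outlines are uniformly softened across the whole image.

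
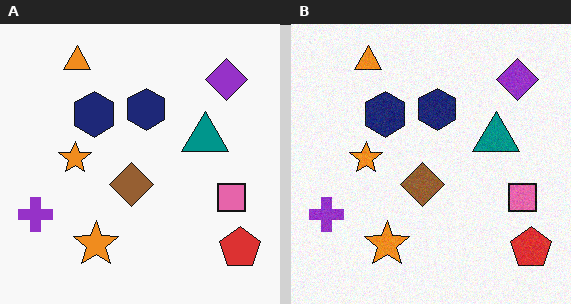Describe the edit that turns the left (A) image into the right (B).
The transformation is: degraded with subtle gaussian noise.

Random speckle covers the whole image, including the flat background.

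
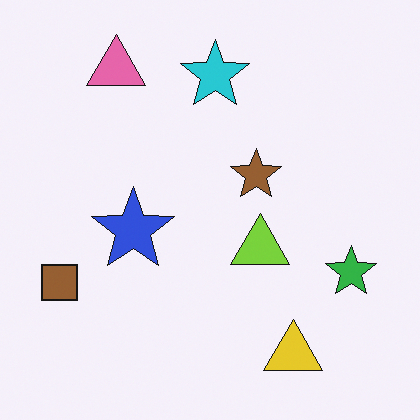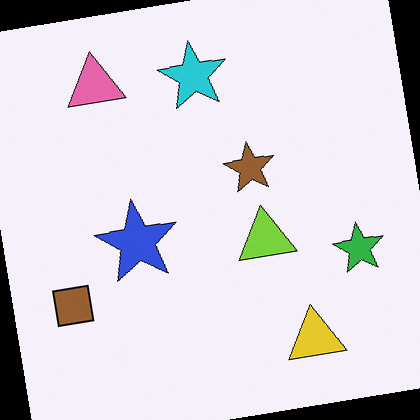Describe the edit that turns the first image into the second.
This is the original image rotated counter-clockwise by a small amount.

Every shape is tilted by the same angle and the image corners show triangular fill wedges — a whole-image rotation by a non-right angle.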